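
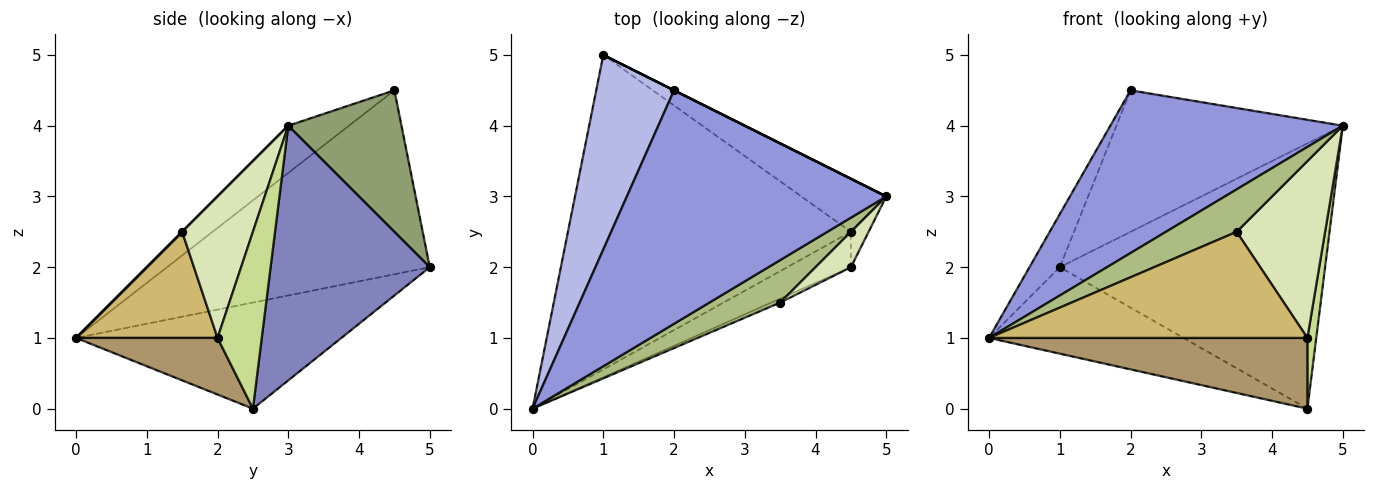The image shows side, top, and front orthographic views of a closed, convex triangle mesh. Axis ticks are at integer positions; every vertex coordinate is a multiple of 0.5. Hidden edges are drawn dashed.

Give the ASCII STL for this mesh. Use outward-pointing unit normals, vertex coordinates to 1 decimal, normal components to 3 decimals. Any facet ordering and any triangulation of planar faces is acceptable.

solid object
 facet normal -0.340 0.249 -0.907
  outer loop
   vertex 4.5 2.5 0.0
   vertex 0.0 0.0 1.0
   vertex 1.0 5.0 2.0
  endloop
 endfacet
 facet normal 0.507 0.845 -0.169
  outer loop
   vertex 4.5 2.5 0.0
   vertex 1.0 5.0 2.0
   vertex 5.0 3.0 4.0
  endloop
 endfacet
 facet normal -0.148 -0.566 0.811
  outer loop
   vertex 2.0 4.5 4.5
   vertex 0.0 0.0 1.0
   vertex 5.0 3.0 4.0
  endloop
 endfacet
 facet normal -0.916 0.106 0.387
  outer loop
   vertex 2.0 4.5 4.5
   vertex 1.0 5.0 2.0
   vertex 0.0 0.0 1.0
  endloop
 endfacet
 facet normal 0.447 0.894 0.000
  outer loop
   vertex 2.0 4.5 4.5
   vertex 5.0 3.0 4.0
   vertex 1.0 5.0 2.0
  endloop
 endfacet
 facet normal 0.000 -0.707 0.707
  outer loop
   vertex 3.5 1.5 2.5
   vertex 5.0 3.0 4.0
   vertex 0.0 0.0 1.0
  endloop
 endfacet
 facet normal 0.976 -0.195 -0.098
  outer loop
   vertex 4.5 2.0 1.0
   vertex 4.5 2.5 0.0
   vertex 5.0 3.0 4.0
  endloop
 endfacet
 facet normal 0.617 -0.772 0.154
  outer loop
   vertex 4.5 2.0 1.0
   vertex 5.0 3.0 4.0
   vertex 3.5 1.5 2.5
  endloop
 endfacet
 facet normal 0.369 -0.831 -0.416
  outer loop
   vertex 4.5 2.0 1.0
   vertex 0.0 0.0 1.0
   vertex 4.5 2.5 0.0
  endloop
 endfacet
 facet normal 0.406 -0.913 -0.034
  outer loop
   vertex 4.5 2.0 1.0
   vertex 3.5 1.5 2.5
   vertex 0.0 0.0 1.0
  endloop
 endfacet
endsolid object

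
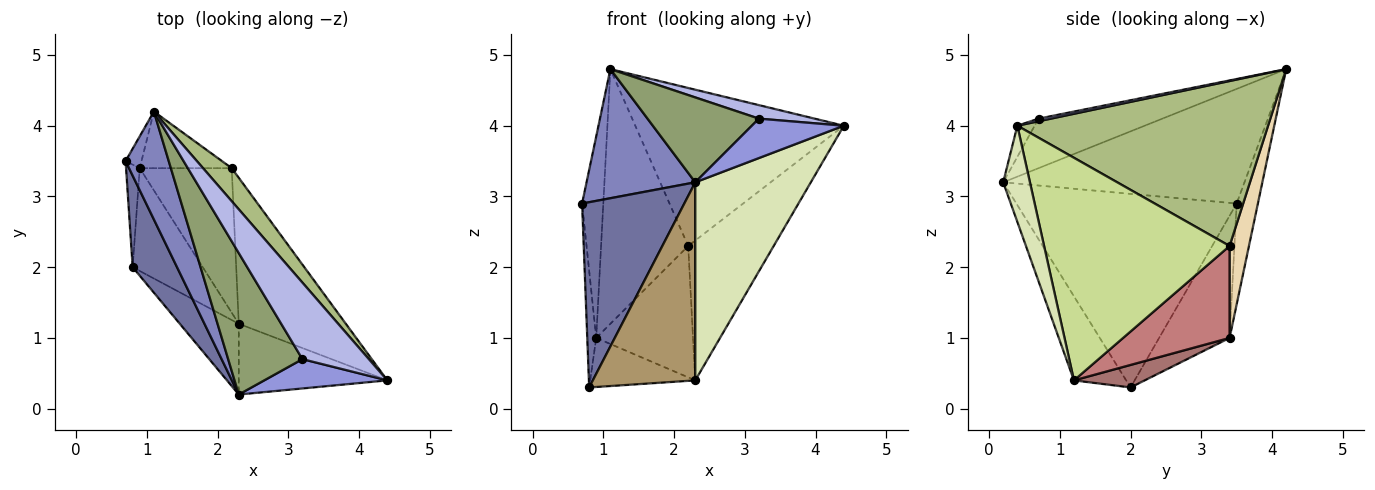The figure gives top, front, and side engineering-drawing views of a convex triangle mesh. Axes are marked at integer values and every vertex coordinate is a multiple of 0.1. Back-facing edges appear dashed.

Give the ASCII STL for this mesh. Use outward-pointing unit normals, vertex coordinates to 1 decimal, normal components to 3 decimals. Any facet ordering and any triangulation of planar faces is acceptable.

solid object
 facet normal -0.888 -0.412 0.204
  outer loop
   vertex 0.8 2.0 0.3
   vertex 2.3 0.2 3.2
   vertex 0.7 3.5 2.9
  endloop
 endfacet
 facet normal -0.862 -0.389 0.325
  outer loop
   vertex 1.1 4.2 4.8
   vertex 0.7 3.5 2.9
   vertex 2.3 0.2 3.2
  endloop
 endfacet
 facet normal -0.149 -0.793 0.590
  outer loop
   vertex 3.2 0.7 4.1
   vertex 2.3 0.2 3.2
   vertex 4.4 0.4 4.0
  endloop
 endfacet
 facet normal 0.039 -0.174 0.984
  outer loop
   vertex 3.2 0.7 4.1
   vertex 4.4 0.4 4.0
   vertex 1.1 4.2 4.8
  endloop
 endfacet
 facet normal -0.496 -0.447 0.744
  outer loop
   vertex 3.2 0.7 4.1
   vertex 1.1 4.2 4.8
   vertex 2.3 0.2 3.2
  endloop
 endfacet
 facet normal 0.762 0.634 0.132
  outer loop
   vertex 2.2 3.4 2.3
   vertex 1.1 4.2 4.8
   vertex 4.4 0.4 4.0
  endloop
 endfacet
 facet normal 0.832 0.384 -0.400
  outer loop
   vertex 2.3 1.2 0.4
   vertex 2.2 3.4 2.3
   vertex 4.4 0.4 4.0
  endloop
 endfacet
 facet normal 0.213 -0.920 -0.329
  outer loop
   vertex 2.3 1.2 0.4
   vertex 4.4 0.4 4.0
   vertex 2.3 0.2 3.2
  endloop
 endfacet
 facet normal -0.433 -0.849 -0.303
  outer loop
   vertex 2.3 1.2 0.4
   vertex 2.3 0.2 3.2
   vertex 0.8 2.0 0.3
  endloop
 endfacet
 facet normal -0.986 0.126 -0.110
  outer loop
   vertex 0.9 3.4 1.0
   vertex 0.8 2.0 0.3
   vertex 0.7 3.5 2.9
  endloop
 endfacet
 facet normal -0.703 0.703 -0.111
  outer loop
   vertex 0.9 3.4 1.0
   vertex 0.7 3.5 2.9
   vertex 1.1 4.2 4.8
  endloop
 endfacet
 facet normal 0.212 0.954 -0.212
  outer loop
   vertex 0.9 3.4 1.0
   vertex 1.1 4.2 4.8
   vertex 2.2 3.4 2.3
  endloop
 endfacet
 facet normal 0.278 0.414 -0.867
  outer loop
   vertex 0.9 3.4 1.0
   vertex 2.3 1.2 0.4
   vertex 0.8 2.0 0.3
  endloop
 endfacet
 facet normal 0.595 0.541 -0.595
  outer loop
   vertex 0.9 3.4 1.0
   vertex 2.2 3.4 2.3
   vertex 2.3 1.2 0.4
  endloop
 endfacet
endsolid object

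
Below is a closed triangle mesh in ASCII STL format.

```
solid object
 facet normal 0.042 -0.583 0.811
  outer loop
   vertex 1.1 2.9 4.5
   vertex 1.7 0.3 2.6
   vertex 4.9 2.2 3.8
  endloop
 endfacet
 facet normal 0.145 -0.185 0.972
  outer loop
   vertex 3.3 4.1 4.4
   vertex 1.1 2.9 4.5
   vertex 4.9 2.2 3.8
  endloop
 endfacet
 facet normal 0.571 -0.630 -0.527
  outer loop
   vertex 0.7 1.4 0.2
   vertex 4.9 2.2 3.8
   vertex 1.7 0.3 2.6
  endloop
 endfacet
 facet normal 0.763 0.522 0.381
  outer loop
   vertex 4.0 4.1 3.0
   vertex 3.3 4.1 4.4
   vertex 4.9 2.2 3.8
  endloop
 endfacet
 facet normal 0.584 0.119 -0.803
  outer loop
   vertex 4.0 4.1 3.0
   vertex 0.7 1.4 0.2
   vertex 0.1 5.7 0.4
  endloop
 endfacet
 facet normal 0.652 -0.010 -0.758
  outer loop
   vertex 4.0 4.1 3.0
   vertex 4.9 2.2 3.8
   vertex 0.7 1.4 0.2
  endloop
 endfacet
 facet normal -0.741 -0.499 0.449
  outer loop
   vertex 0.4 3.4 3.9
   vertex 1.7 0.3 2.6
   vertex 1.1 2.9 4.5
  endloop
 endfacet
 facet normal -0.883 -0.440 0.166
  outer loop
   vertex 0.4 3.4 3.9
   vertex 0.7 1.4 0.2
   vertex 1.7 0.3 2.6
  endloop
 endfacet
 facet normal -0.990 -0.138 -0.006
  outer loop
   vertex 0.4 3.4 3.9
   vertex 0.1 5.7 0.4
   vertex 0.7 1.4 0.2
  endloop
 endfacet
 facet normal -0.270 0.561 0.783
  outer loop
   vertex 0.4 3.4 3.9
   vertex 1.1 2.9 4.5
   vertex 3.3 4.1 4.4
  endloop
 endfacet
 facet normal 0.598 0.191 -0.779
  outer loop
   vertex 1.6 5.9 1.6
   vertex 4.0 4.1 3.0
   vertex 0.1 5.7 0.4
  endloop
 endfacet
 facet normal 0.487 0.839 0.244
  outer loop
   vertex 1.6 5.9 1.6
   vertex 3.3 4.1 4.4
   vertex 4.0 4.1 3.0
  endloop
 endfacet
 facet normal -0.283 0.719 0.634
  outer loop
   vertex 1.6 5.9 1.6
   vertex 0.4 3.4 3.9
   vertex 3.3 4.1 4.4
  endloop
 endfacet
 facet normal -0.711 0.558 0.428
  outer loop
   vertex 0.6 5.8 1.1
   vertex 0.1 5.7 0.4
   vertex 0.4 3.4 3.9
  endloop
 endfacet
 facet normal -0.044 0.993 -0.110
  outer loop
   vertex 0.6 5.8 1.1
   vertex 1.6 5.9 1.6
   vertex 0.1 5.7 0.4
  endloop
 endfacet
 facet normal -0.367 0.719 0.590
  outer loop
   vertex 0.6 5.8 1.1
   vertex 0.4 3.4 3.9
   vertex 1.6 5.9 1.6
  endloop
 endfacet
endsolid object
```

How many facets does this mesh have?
16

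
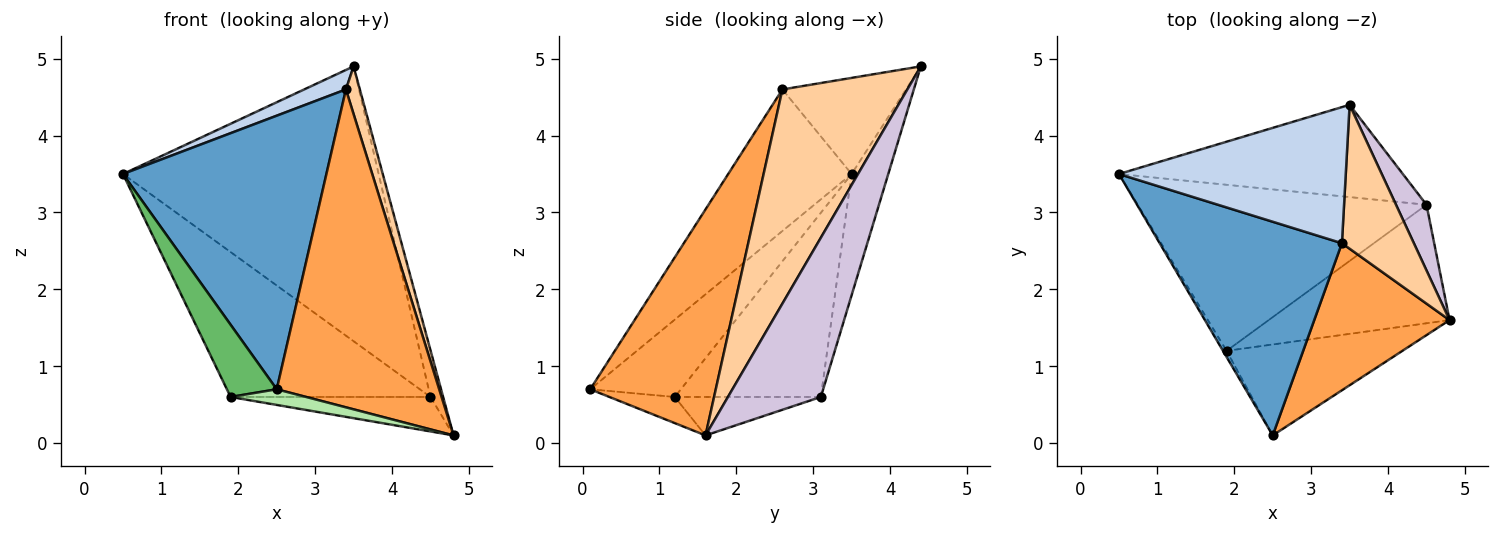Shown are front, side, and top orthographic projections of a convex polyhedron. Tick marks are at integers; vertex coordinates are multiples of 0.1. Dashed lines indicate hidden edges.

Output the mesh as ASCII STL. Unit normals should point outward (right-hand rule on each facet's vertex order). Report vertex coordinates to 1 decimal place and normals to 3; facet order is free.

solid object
 facet normal -0.431 -0.711 0.555
  outer loop
   vertex 3.4 2.6 4.6
   vertex 0.5 3.5 3.5
   vertex 2.5 0.1 0.7
  endloop
 endfacet
 facet normal -0.387 -0.131 0.913
  outer loop
   vertex 3.4 2.6 4.6
   vertex 3.5 4.4 4.9
   vertex 0.5 3.5 3.5
  endloop
 endfacet
 facet normal 0.574 -0.743 0.344
  outer loop
   vertex 3.4 2.6 4.6
   vertex 2.5 0.1 0.7
   vertex 4.8 1.6 0.1
  endloop
 endfacet
 facet normal 0.943 -0.105 0.317
  outer loop
   vertex 3.4 2.6 4.6
   vertex 4.8 1.6 0.1
   vertex 3.5 4.4 4.9
  endloop
 endfacet
 facet normal -0.876 -0.481 -0.041
  outer loop
   vertex 1.9 1.2 0.6
   vertex 2.5 0.1 0.7
   vertex 0.5 3.5 3.5
  endloop
 endfacet
 facet normal -0.145 -0.168 -0.975
  outer loop
   vertex 1.9 1.2 0.6
   vertex 4.8 1.6 0.1
   vertex 2.5 0.1 0.7
  endloop
 endfacet
 facet normal -0.433 0.593 -0.679
  outer loop
   vertex 4.5 3.1 0.6
   vertex 1.9 1.2 0.6
   vertex 0.5 3.5 3.5
  endloop
 endfacet
 facet normal -0.200 0.274 -0.941
  outer loop
   vertex 4.5 3.1 0.6
   vertex 4.8 1.6 0.1
   vertex 1.9 1.2 0.6
  endloop
 endfacet
 facet normal -0.135 0.939 -0.315
  outer loop
   vertex 4.5 3.1 0.6
   vertex 0.5 3.5 3.5
   vertex 3.5 4.4 4.9
  endloop
 endfacet
 facet normal 0.974 0.133 0.186
  outer loop
   vertex 4.5 3.1 0.6
   vertex 3.5 4.4 4.9
   vertex 4.8 1.6 0.1
  endloop
 endfacet
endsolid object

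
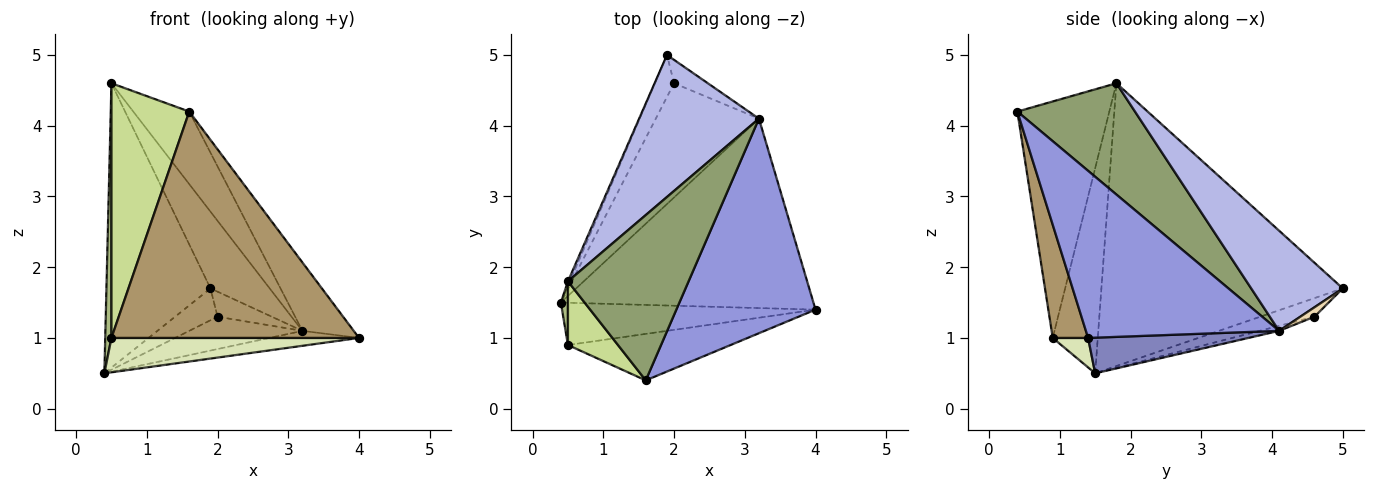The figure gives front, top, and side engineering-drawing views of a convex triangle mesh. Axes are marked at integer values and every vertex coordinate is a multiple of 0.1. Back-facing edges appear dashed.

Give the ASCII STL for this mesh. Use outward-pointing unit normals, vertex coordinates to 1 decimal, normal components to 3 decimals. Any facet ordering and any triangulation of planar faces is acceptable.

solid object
 facet normal -0.918 0.396 -0.007
  outer loop
   vertex 0.5 1.8 4.6
   vertex 1.9 5.0 1.7
   vertex 0.4 1.5 0.5
  endloop
 endfacet
 facet normal 0.139 0.078 -0.987
  outer loop
   vertex 3.2 4.1 1.1
   vertex 4.0 1.4 1.0
   vertex 0.4 1.5 0.5
  endloop
 endfacet
 facet normal 0.753 0.200 0.627
  outer loop
   vertex 3.2 4.1 1.1
   vertex 1.6 0.4 4.2
   vertex 4.0 1.4 1.0
  endloop
 endfacet
 facet normal 0.592 0.383 0.709
  outer loop
   vertex 3.2 4.1 1.1
   vertex 1.9 5.0 1.7
   vertex 0.5 1.8 4.6
  endloop
 endfacet
 facet normal 0.645 0.307 0.700
  outer loop
   vertex 3.2 4.1 1.1
   vertex 0.5 1.8 4.6
   vertex 1.6 0.4 4.2
  endloop
 endfacet
 facet normal -0.990 -0.137 0.034
  outer loop
   vertex 0.5 0.9 1.0
   vertex 0.5 1.8 4.6
   vertex 0.4 1.5 0.5
  endloop
 endfacet
 facet normal -0.754 -0.638 0.159
  outer loop
   vertex 0.5 0.9 1.0
   vertex 1.6 0.4 4.2
   vertex 0.5 1.8 4.6
  endloop
 endfacet
 facet normal 0.090 -0.629 -0.772
  outer loop
   vertex 0.5 0.9 1.0
   vertex 0.4 1.5 0.5
   vertex 4.0 1.4 1.0
  endloop
 endfacet
 facet normal 0.139 -0.970 -0.199
  outer loop
   vertex 0.5 0.9 1.0
   vertex 4.0 1.4 1.0
   vertex 1.6 0.4 4.2
  endloop
 endfacet
 facet normal -0.611 0.478 -0.631
  outer loop
   vertex 2.0 4.6 1.3
   vertex 0.4 1.5 0.5
   vertex 1.9 5.0 1.7
  endloop
 endfacet
 facet normal -0.047 0.272 -0.961
  outer loop
   vertex 2.0 4.6 1.3
   vertex 3.2 4.1 1.1
   vertex 0.4 1.5 0.5
  endloop
 endfacet
 facet normal 0.187 0.718 -0.671
  outer loop
   vertex 2.0 4.6 1.3
   vertex 1.9 5.0 1.7
   vertex 3.2 4.1 1.1
  endloop
 endfacet
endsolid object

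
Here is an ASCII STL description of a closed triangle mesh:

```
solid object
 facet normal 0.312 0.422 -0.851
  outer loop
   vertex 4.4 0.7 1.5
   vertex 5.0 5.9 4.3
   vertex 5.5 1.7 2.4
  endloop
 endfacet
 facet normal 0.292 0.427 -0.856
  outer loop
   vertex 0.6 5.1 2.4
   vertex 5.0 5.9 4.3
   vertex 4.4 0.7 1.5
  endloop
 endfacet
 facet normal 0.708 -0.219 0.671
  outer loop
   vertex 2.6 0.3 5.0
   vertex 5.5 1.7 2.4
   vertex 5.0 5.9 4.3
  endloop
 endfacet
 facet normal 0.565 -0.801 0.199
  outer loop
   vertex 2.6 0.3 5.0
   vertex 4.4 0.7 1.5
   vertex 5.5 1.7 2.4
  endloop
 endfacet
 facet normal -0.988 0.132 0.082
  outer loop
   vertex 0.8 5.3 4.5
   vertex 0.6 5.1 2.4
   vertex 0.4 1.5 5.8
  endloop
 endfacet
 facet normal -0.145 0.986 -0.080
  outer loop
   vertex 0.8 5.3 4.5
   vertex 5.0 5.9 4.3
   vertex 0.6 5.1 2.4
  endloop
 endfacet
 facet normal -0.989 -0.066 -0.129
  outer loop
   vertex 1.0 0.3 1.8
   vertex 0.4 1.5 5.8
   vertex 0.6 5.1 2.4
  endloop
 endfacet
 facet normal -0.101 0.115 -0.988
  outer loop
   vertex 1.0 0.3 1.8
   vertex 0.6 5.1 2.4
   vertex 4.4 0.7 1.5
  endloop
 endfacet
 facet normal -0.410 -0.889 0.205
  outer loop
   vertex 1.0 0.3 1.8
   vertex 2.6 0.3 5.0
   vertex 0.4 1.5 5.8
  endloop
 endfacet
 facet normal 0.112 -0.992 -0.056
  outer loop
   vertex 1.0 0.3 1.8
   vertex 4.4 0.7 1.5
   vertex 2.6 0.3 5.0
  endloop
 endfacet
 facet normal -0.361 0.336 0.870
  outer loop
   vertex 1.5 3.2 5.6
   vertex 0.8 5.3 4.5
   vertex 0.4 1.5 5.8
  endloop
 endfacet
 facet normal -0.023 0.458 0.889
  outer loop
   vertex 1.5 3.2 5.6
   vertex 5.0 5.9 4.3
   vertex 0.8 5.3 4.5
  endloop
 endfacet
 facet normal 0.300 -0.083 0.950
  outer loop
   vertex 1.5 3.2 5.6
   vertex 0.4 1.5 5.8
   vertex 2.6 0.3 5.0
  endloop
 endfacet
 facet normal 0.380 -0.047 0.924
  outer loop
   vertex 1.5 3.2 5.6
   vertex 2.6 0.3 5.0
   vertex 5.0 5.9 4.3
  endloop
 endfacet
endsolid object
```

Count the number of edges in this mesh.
21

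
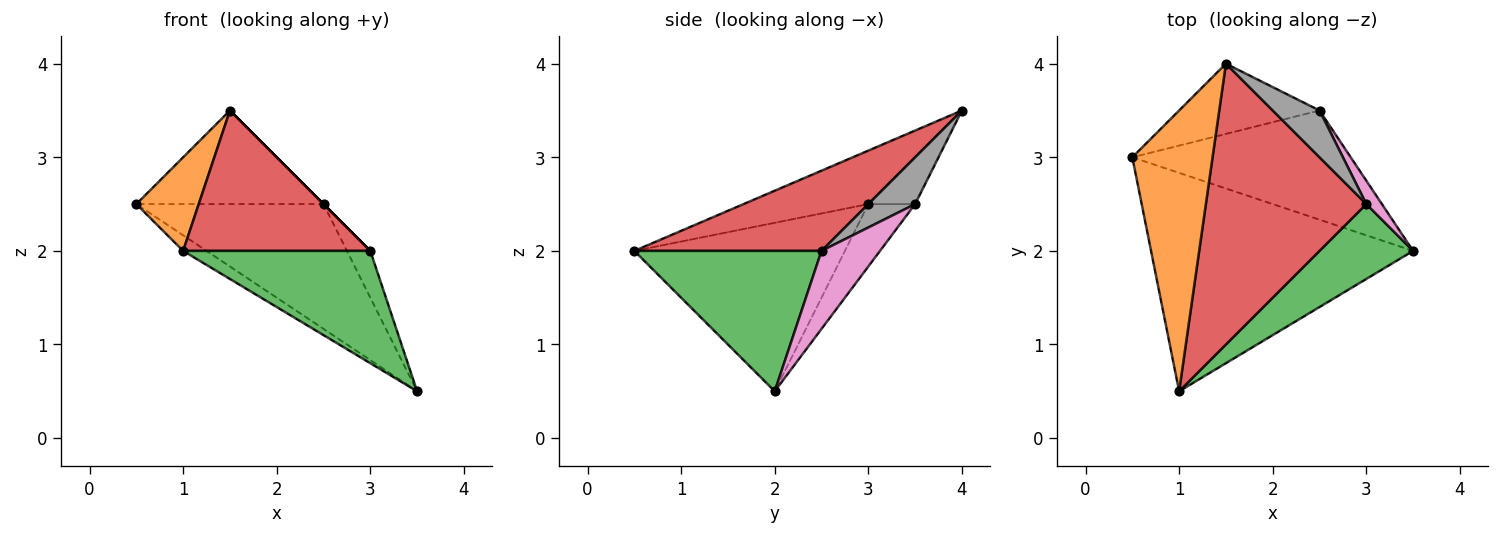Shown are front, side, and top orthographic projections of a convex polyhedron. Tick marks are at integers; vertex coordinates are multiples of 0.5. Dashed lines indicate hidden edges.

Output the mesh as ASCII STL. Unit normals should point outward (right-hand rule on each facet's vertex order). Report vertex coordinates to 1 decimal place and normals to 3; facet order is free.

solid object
 facet normal -0.540 0.060 -0.840
  outer loop
   vertex 1.0 0.5 2.0
   vertex 0.5 3.0 2.5
   vertex 3.5 2.0 0.5
  endloop
 endfacet
 facet normal -0.535 -0.267 0.802
  outer loop
   vertex 1.5 4.0 3.5
   vertex 0.5 3.0 2.5
   vertex 1.0 0.5 2.0
  endloop
 endfacet
 facet normal 0.640 -0.640 0.426
  outer loop
   vertex 3.0 2.5 2.0
   vertex 1.0 0.5 2.0
   vertex 3.5 2.0 0.5
  endloop
 endfacet
 facet normal 0.408 -0.408 0.816
  outer loop
   vertex 3.0 2.5 2.0
   vertex 1.5 4.0 3.5
   vertex 1.0 0.5 2.0
  endloop
 endfacet
 facet normal -0.185 0.740 -0.647
  outer loop
   vertex 2.5 3.5 2.5
   vertex 3.5 2.0 0.5
   vertex 0.5 3.0 2.5
  endloop
 endfacet
 facet normal -0.196 0.784 -0.588
  outer loop
   vertex 2.5 3.5 2.5
   vertex 0.5 3.0 2.5
   vertex 1.5 4.0 3.5
  endloop
 endfacet
 facet normal 0.913 0.365 0.183
  outer loop
   vertex 2.5 3.5 2.5
   vertex 3.0 2.5 2.0
   vertex 3.5 2.0 0.5
  endloop
 endfacet
 facet normal 0.707 0.000 0.707
  outer loop
   vertex 2.5 3.5 2.5
   vertex 1.5 4.0 3.5
   vertex 3.0 2.5 2.0
  endloop
 endfacet
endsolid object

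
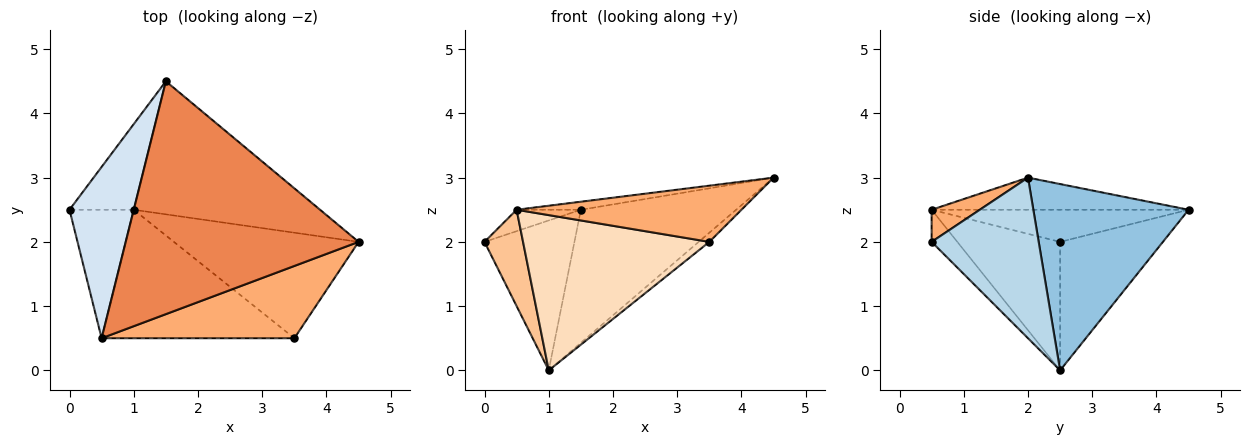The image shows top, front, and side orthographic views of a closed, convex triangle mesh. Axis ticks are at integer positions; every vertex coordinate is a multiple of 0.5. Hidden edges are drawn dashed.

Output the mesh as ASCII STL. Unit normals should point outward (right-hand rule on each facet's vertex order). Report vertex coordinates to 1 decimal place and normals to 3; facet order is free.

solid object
 facet normal -0.704 0.616 -0.352
  outer loop
   vertex 1.0 2.5 0.0
   vertex 0.0 2.5 2.0
   vertex 1.5 4.5 2.5
  endloop
 endfacet
 facet normal 0.577 0.577 -0.577
  outer loop
   vertex 1.0 2.5 0.0
   vertex 1.5 4.5 2.5
   vertex 4.5 2.0 3.0
  endloop
 endfacet
 facet normal 0.655 0.065 -0.753
  outer loop
   vertex 3.5 0.5 2.0
   vertex 1.0 2.5 0.0
   vertex 4.5 2.0 3.0
  endloop
 endfacet
 facet normal -0.444 0.111 0.889
  outer loop
   vertex 0.5 0.5 2.5
   vertex 1.5 4.5 2.5
   vertex 0.0 2.5 2.0
  endloop
 endfacet
 facet normal -0.137 0.034 0.990
  outer loop
   vertex 0.5 0.5 2.5
   vertex 4.5 2.0 3.0
   vertex 1.5 4.5 2.5
  endloop
 endfacet
 facet normal 0.130 -0.609 0.783
  outer loop
   vertex 0.5 0.5 2.5
   vertex 3.5 0.5 2.0
   vertex 4.5 2.0 3.0
  endloop
 endfacet
 facet normal -0.848 -0.318 -0.424
  outer loop
   vertex 0.5 0.5 2.5
   vertex 0.0 2.5 2.0
   vertex 1.0 2.5 0.0
  endloop
 endfacet
 facet normal -0.106 -0.766 -0.634
  outer loop
   vertex 0.5 0.5 2.5
   vertex 1.0 2.5 0.0
   vertex 3.5 0.5 2.0
  endloop
 endfacet
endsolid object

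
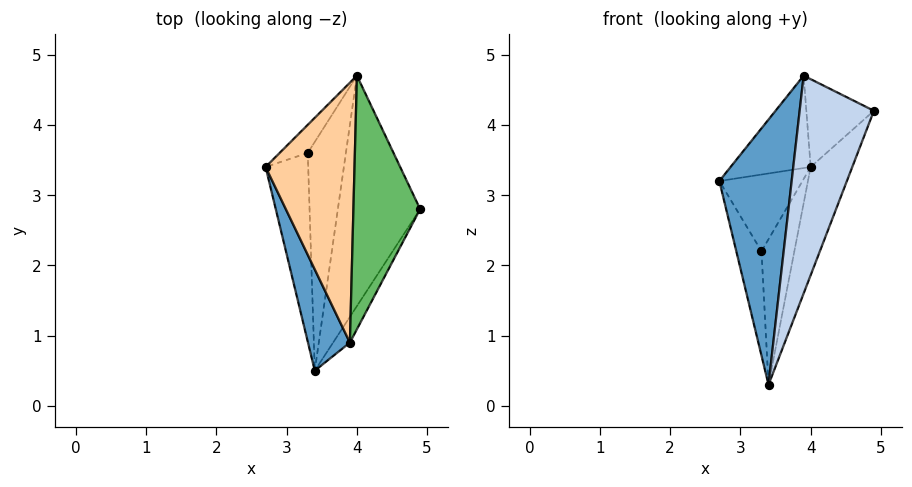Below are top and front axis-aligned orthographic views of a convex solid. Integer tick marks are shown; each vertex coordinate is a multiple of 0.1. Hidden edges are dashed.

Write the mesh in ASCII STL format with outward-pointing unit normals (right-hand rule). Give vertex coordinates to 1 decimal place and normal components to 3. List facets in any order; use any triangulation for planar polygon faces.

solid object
 facet normal -0.923 -0.360 0.138
  outer loop
   vertex 3.9 0.9 4.7
   vertex 2.7 3.4 3.2
   vertex 3.4 0.5 0.3
  endloop
 endfacet
 facet normal 0.877 -0.477 -0.056
  outer loop
   vertex 3.9 0.9 4.7
   vertex 3.4 0.5 0.3
   vertex 4.9 2.8 4.2
  endloop
 endfacet
 facet normal 0.862 0.215 -0.459
  outer loop
   vertex 4.0 4.7 3.4
   vertex 4.9 2.8 4.2
   vertex 3.4 0.5 0.3
  endloop
 endfacet
 facet normal -0.433 0.302 0.849
  outer loop
   vertex 4.0 4.7 3.4
   vertex 2.7 3.4 3.2
   vertex 3.9 0.9 4.7
  endloop
 endfacet
 facet normal -0.148 0.324 0.935
  outer loop
   vertex 4.0 4.7 3.4
   vertex 3.9 0.9 4.7
   vertex 4.9 2.8 4.2
  endloop
 endfacet
 facet normal -0.851 0.254 -0.460
  outer loop
   vertex 3.3 3.6 2.2
   vertex 3.4 0.5 0.3
   vertex 2.7 3.4 3.2
  endloop
 endfacet
 facet normal -0.663 0.703 -0.257
  outer loop
   vertex 3.3 3.6 2.2
   vertex 2.7 3.4 3.2
   vertex 4.0 4.7 3.4
  endloop
 endfacet
 facet normal 0.517 0.460 -0.723
  outer loop
   vertex 3.3 3.6 2.2
   vertex 4.0 4.7 3.4
   vertex 3.4 0.5 0.3
  endloop
 endfacet
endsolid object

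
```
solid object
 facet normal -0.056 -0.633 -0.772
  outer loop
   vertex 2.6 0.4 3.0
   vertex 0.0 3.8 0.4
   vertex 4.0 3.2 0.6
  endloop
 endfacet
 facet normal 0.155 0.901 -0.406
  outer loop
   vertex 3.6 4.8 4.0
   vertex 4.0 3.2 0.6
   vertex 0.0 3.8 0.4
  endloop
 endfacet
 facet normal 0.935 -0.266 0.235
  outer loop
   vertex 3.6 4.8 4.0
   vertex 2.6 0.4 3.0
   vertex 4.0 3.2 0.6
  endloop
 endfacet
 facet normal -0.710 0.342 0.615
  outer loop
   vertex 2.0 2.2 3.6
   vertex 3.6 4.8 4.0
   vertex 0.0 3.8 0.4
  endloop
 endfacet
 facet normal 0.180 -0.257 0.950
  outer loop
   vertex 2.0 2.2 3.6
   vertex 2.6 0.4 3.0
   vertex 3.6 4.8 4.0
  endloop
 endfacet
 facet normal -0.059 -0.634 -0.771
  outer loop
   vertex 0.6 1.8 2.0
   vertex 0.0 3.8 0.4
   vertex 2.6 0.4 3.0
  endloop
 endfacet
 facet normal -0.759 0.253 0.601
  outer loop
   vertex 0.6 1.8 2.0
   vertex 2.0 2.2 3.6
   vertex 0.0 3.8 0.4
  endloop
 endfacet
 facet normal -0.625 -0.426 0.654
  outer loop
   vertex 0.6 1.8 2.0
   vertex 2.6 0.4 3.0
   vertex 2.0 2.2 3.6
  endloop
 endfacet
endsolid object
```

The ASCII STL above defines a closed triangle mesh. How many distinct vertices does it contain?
6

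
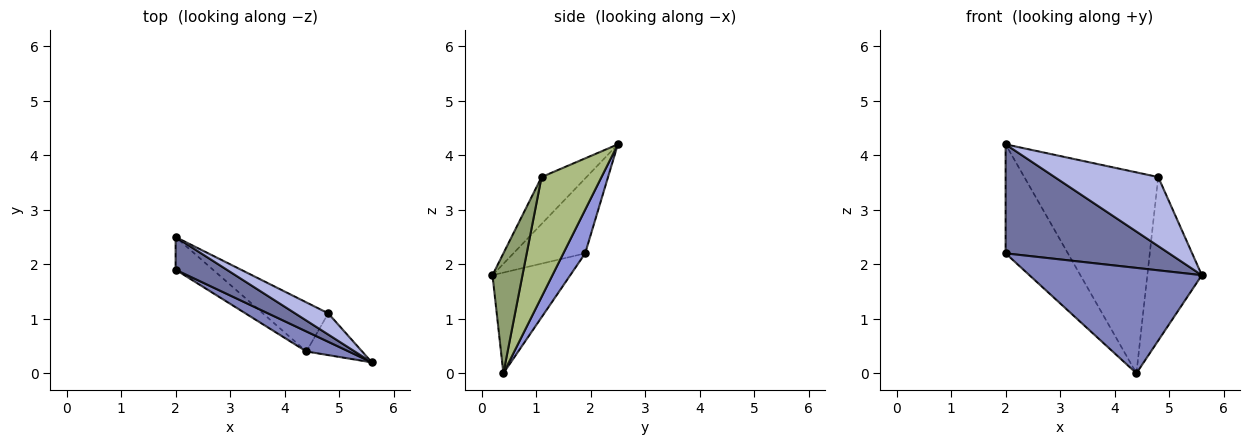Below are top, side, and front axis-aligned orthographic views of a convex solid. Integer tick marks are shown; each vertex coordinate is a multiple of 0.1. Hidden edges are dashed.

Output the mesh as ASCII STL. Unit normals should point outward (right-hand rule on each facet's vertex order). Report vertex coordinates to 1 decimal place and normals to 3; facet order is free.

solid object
 facet normal -0.388 -0.883 0.265
  outer loop
   vertex 2.0 2.5 4.2
   vertex 2.0 1.9 2.2
   vertex 5.6 0.2 1.8
  endloop
 endfacet
 facet normal -0.405 -0.898 0.170
  outer loop
   vertex 4.4 0.4 0.0
   vertex 5.6 0.2 1.8
   vertex 2.0 1.9 2.2
  endloop
 endfacet
 facet normal 0.318 0.908 -0.272
  outer loop
   vertex 4.4 0.4 0.0
   vertex 2.0 1.9 2.2
   vertex 2.0 2.5 4.2
  endloop
 endfacet
 facet normal -0.383 -0.883 0.271
  outer loop
   vertex 4.8 1.1 3.6
   vertex 2.0 2.5 4.2
   vertex 5.6 0.2 1.8
  endloop
 endfacet
 facet normal 0.470 0.855 -0.219
  outer loop
   vertex 4.8 1.1 3.6
   vertex 5.6 0.2 1.8
   vertex 4.4 0.4 0.0
  endloop
 endfacet
 facet normal 0.399 0.891 -0.218
  outer loop
   vertex 4.8 1.1 3.6
   vertex 4.4 0.4 0.0
   vertex 2.0 2.5 4.2
  endloop
 endfacet
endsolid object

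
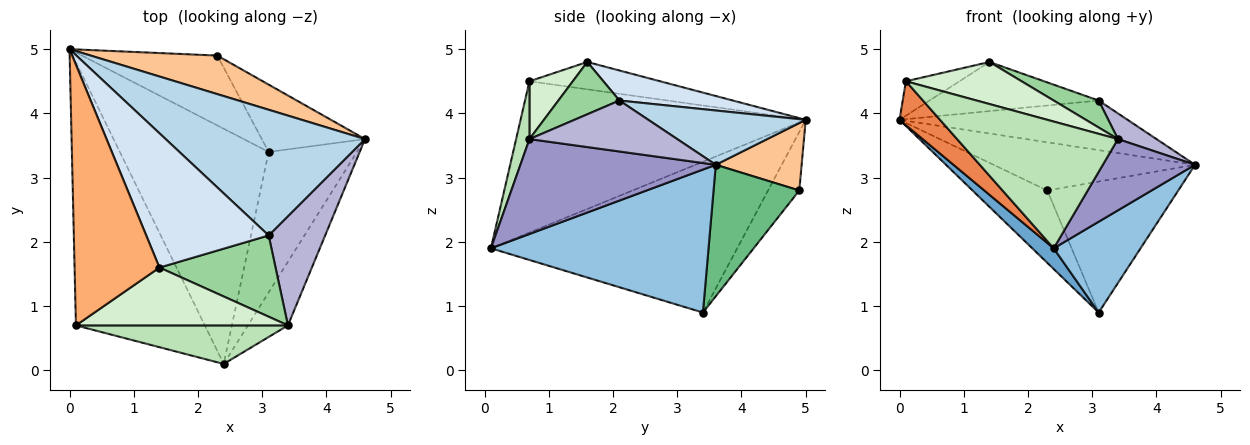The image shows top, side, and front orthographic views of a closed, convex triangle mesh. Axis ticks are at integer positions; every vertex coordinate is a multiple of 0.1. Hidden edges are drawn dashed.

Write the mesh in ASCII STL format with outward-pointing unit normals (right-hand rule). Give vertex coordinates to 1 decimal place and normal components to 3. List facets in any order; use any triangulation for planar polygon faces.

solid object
 facet normal -0.710 -0.062 -0.701
  outer loop
   vertex 3.1 3.4 0.9
   vertex 2.4 0.1 1.9
   vertex 0.0 5.0 3.9
  endloop
 endfacet
 facet normal 0.806 -0.322 -0.497
  outer loop
   vertex 3.1 3.4 0.9
   vertex 4.6 3.6 3.2
   vertex 2.4 0.1 1.9
  endloop
 endfacet
 facet normal 0.245 0.356 0.902
  outer loop
   vertex 3.1 2.1 4.2
   vertex 4.6 3.6 3.2
   vertex 0.0 5.0 3.9
  endloop
 endfacet
 facet normal 0.225 0.335 0.915
  outer loop
   vertex 3.1 2.1 4.2
   vertex 0.0 5.0 3.9
   vertex 1.4 1.6 4.8
  endloop
 endfacet
 facet normal -0.757 -0.108 -0.645
  outer loop
   vertex 0.1 0.7 4.5
   vertex 0.0 5.0 3.9
   vertex 2.4 0.1 1.9
  endloop
 endfacet
 facet normal -0.304 0.125 0.944
  outer loop
   vertex 0.1 0.7 4.5
   vertex 1.4 1.6 4.8
   vertex 0.0 5.0 3.9
  endloop
 endfacet
 facet normal 0.316 0.741 0.593
  outer loop
   vertex 2.3 4.9 2.8
   vertex 0.0 5.0 3.9
   vertex 4.6 3.6 3.2
  endloop
 endfacet
 facet normal -0.288 0.689 -0.665
  outer loop
   vertex 2.3 4.9 2.8
   vertex 3.1 3.4 0.9
   vertex 0.0 5.0 3.9
  endloop
 endfacet
 facet normal 0.503 0.769 -0.395
  outer loop
   vertex 2.3 4.9 2.8
   vertex 4.6 3.6 3.2
   vertex 3.1 3.4 0.9
  endloop
 endfacet
 facet normal 0.393 -0.290 0.873
  outer loop
   vertex 3.4 0.7 3.6
   vertex 3.1 2.1 4.2
   vertex 1.4 1.6 4.8
  endloop
 endfacet
 facet normal 0.079 -0.954 0.290
  outer loop
   vertex 3.4 0.7 3.6
   vertex 0.1 0.7 4.5
   vertex 2.4 0.1 1.9
  endloop
 endfacet
 facet normal 0.215 -0.574 0.790
  outer loop
   vertex 3.4 0.7 3.6
   vertex 1.4 1.6 4.8
   vertex 0.1 0.7 4.5
  endloop
 endfacet
 facet normal 0.845 -0.399 -0.356
  outer loop
   vertex 3.4 0.7 3.6
   vertex 2.4 0.1 1.9
   vertex 4.6 3.6 3.2
  endloop
 endfacet
 facet normal 0.660 -0.172 0.731
  outer loop
   vertex 3.4 0.7 3.6
   vertex 4.6 3.6 3.2
   vertex 3.1 2.1 4.2
  endloop
 endfacet
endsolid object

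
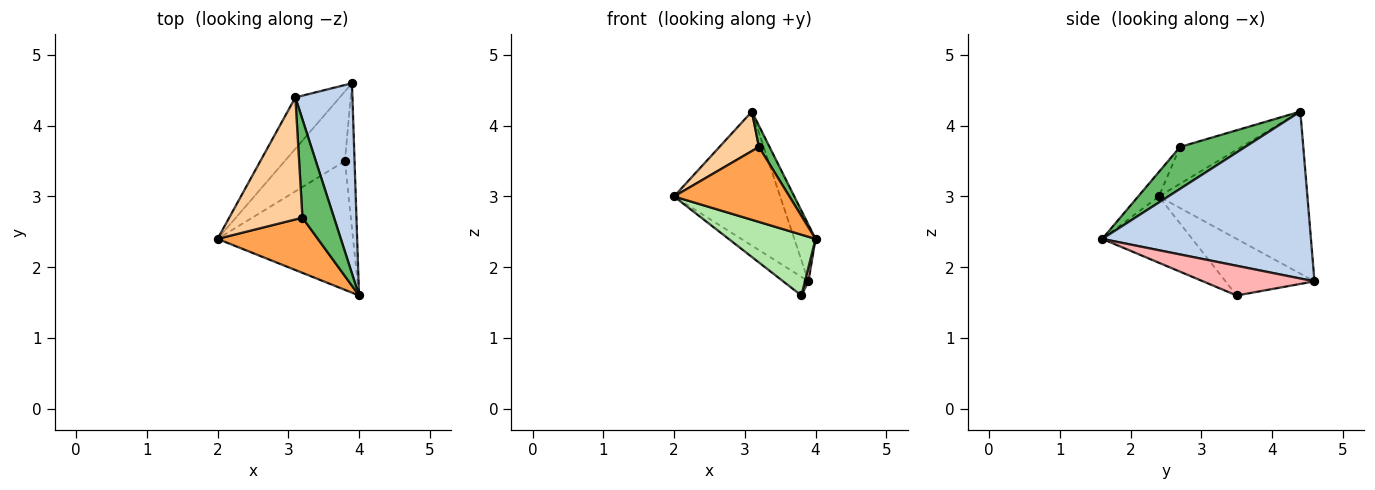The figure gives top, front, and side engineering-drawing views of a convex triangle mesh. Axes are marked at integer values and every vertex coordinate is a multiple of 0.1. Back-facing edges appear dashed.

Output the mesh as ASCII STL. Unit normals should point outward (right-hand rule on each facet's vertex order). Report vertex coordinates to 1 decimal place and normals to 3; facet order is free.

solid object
 facet normal -0.794 0.567 -0.217
  outer loop
   vertex 3.1 4.4 4.2
   vertex 3.9 4.6 1.8
   vertex 2.0 2.4 3.0
  endloop
 endfacet
 facet normal 0.942 0.096 0.322
  outer loop
   vertex 3.1 4.4 4.2
   vertex 4.0 1.6 2.4
   vertex 3.9 4.6 1.8
  endloop
 endfacet
 facet normal -0.143 -0.797 0.587
  outer loop
   vertex 3.2 2.7 3.7
   vertex 2.0 2.4 3.0
   vertex 4.0 1.6 2.4
  endloop
 endfacet
 facet normal -0.431 -0.278 0.858
  outer loop
   vertex 3.2 2.7 3.7
   vertex 3.1 4.4 4.2
   vertex 2.0 2.4 3.0
  endloop
 endfacet
 facet normal 0.792 -0.129 0.597
  outer loop
   vertex 3.2 2.7 3.7
   vertex 4.0 1.6 2.4
   vertex 3.1 4.4 4.2
  endloop
 endfacet
 facet normal -0.404 -0.391 -0.827
  outer loop
   vertex 3.8 3.5 1.6
   vertex 4.0 1.6 2.4
   vertex 2.0 2.4 3.0
  endloop
 endfacet
 facet normal -0.673 0.191 -0.715
  outer loop
   vertex 3.8 3.5 1.6
   vertex 2.0 2.4 3.0
   vertex 3.9 4.6 1.8
  endloop
 endfacet
 facet normal 0.950 -0.030 -0.309
  outer loop
   vertex 3.8 3.5 1.6
   vertex 3.9 4.6 1.8
   vertex 4.0 1.6 2.4
  endloop
 endfacet
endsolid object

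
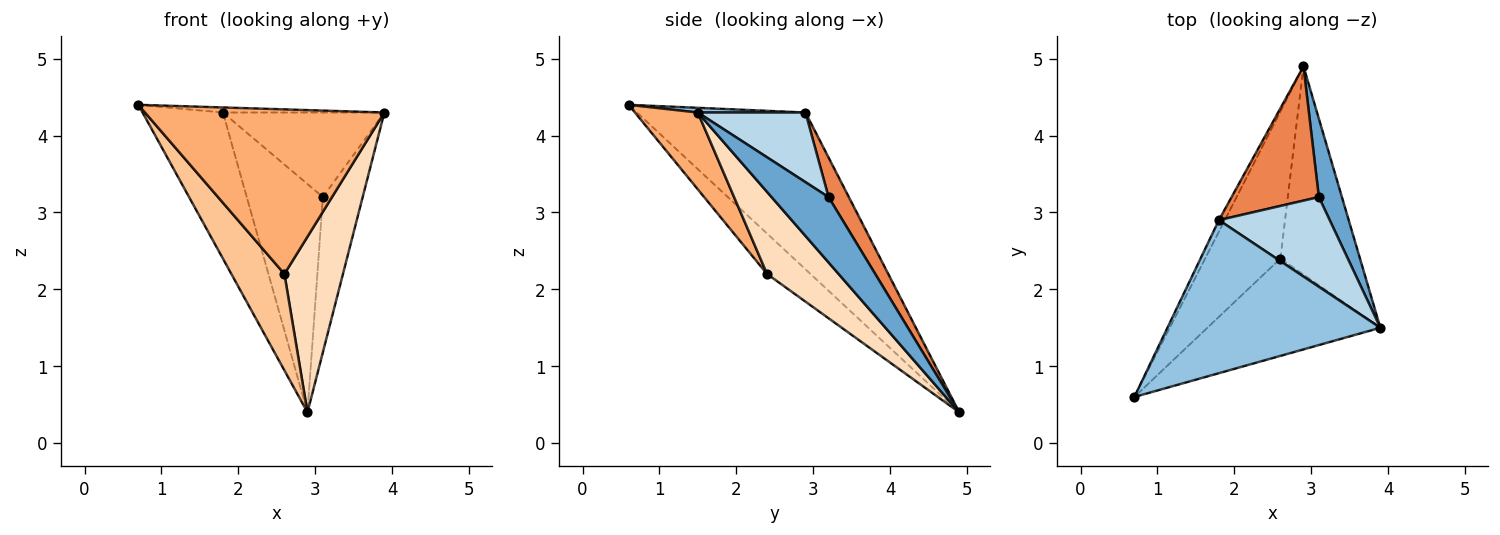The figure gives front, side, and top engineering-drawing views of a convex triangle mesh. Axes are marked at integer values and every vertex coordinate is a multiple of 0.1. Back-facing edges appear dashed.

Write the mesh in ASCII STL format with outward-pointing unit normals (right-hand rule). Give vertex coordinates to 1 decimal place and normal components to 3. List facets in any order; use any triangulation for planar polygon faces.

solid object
 facet normal 0.787 0.550 0.278
  outer loop
   vertex 3.1 3.2 3.2
   vertex 3.9 1.5 4.3
   vertex 2.9 4.9 0.4
  endloop
 endfacet
 facet normal 0.022 0.033 0.999
  outer loop
   vertex 1.8 2.9 4.3
   vertex 0.7 0.6 4.4
   vertex 3.9 1.5 4.3
  endloop
 endfacet
 facet normal 0.416 0.624 0.662
  outer loop
   vertex 1.8 2.9 4.3
   vertex 3.9 1.5 4.3
   vertex 3.1 3.2 3.2
  endloop
 endfacet
 facet normal -0.902 0.430 -0.034
  outer loop
   vertex 1.8 2.9 4.3
   vertex 2.9 4.9 0.4
   vertex 0.7 0.6 4.4
  endloop
 endfacet
 facet normal 0.224 0.840 0.494
  outer loop
   vertex 1.8 2.9 4.3
   vertex 3.1 3.2 3.2
   vertex 2.9 4.9 0.4
  endloop
 endfacet
 facet normal 0.221 -0.840 -0.496
  outer loop
   vertex 2.6 2.4 2.2
   vertex 3.9 1.5 4.3
   vertex 0.7 0.6 4.4
  endloop
 endfacet
 facet normal -0.410 -0.500 -0.763
  outer loop
   vertex 2.6 2.4 2.2
   vertex 0.7 0.6 4.4
   vertex 2.9 4.9 0.4
  endloop
 endfacet
 facet normal 0.619 -0.506 -0.600
  outer loop
   vertex 2.6 2.4 2.2
   vertex 2.9 4.9 0.4
   vertex 3.9 1.5 4.3
  endloop
 endfacet
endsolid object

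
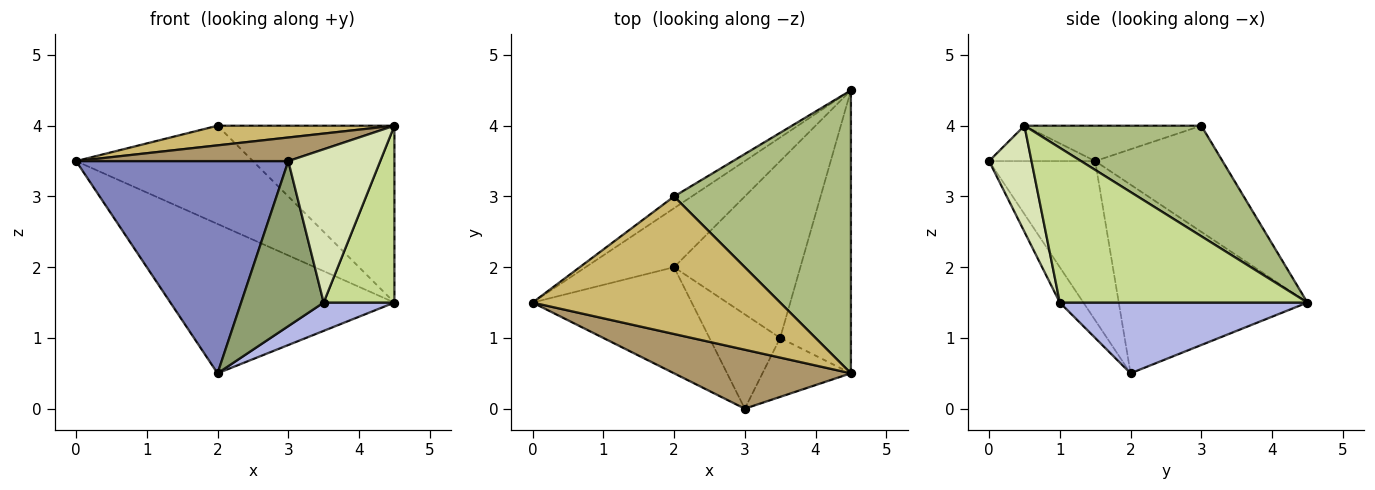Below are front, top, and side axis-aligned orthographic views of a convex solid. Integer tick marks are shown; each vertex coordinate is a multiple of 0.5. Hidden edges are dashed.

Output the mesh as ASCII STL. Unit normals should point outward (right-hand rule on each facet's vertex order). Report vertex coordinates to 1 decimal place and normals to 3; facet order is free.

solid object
 facet normal -0.617 0.732 -0.289
  outer loop
   vertex 2.0 2.0 0.5
   vertex 0.0 1.5 3.5
   vertex 4.5 4.5 1.5
  endloop
 endfacet
 facet normal -0.408 -0.816 -0.408
  outer loop
   vertex 2.0 2.0 0.5
   vertex 3.0 0.0 3.5
   vertex 0.0 1.5 3.5
  endloop
 endfacet
 facet normal -0.582 0.808 -0.097
  outer loop
   vertex 2.0 3.0 4.0
   vertex 4.5 4.5 1.5
   vertex 0.0 1.5 3.5
  endloop
 endfacet
 facet normal 0.484 -0.138 -0.864
  outer loop
   vertex 3.5 1.0 1.5
   vertex 2.0 2.0 0.5
   vertex 4.5 4.5 1.5
  endloop
 endfacet
 facet normal -0.241 -0.843 -0.482
  outer loop
   vertex 3.5 1.0 1.5
   vertex 3.0 0.0 3.5
   vertex 2.0 2.0 0.5
  endloop
 endfacet
 facet normal 0.468 0.468 0.749
  outer loop
   vertex 4.5 0.5 4.0
   vertex 4.5 4.5 1.5
   vertex 2.0 3.0 4.0
  endloop
 endfacet
 facet normal 0.880 -0.251 -0.402
  outer loop
   vertex 4.5 0.5 4.0
   vertex 3.5 1.0 1.5
   vertex 4.5 4.5 1.5
  endloop
 endfacet
 facet normal 0.396 -0.857 -0.330
  outer loop
   vertex 4.5 0.5 4.0
   vertex 3.0 0.0 3.5
   vertex 3.5 1.0 1.5
  endloop
 endfacet
 facet normal -0.183 -0.365 0.913
  outer loop
   vertex 4.5 0.5 4.0
   vertex 0.0 1.5 3.5
   vertex 3.0 0.0 3.5
  endloop
 endfacet
 facet normal -0.140 -0.140 0.980
  outer loop
   vertex 4.5 0.5 4.0
   vertex 2.0 3.0 4.0
   vertex 0.0 1.5 3.5
  endloop
 endfacet
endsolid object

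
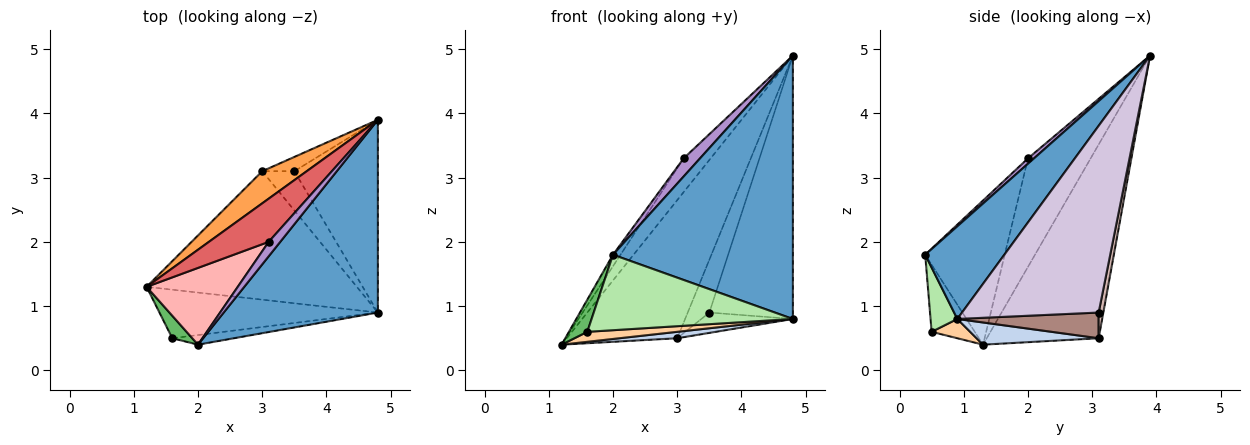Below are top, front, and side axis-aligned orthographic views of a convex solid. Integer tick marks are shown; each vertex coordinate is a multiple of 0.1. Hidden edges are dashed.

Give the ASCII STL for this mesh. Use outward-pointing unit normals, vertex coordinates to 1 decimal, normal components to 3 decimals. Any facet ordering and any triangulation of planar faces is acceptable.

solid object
 facet normal 0.335 -0.761 0.556
  outer loop
   vertex 2.0 0.4 1.8
   vertex 4.8 0.9 0.8
   vertex 4.8 3.9 4.9
  endloop
 endfacet
 facet normal 0.105 -0.050 -0.993
  outer loop
   vertex 3.0 3.1 0.5
   vertex 4.8 0.9 0.8
   vertex 1.2 1.3 0.4
  endloop
 endfacet
 facet normal -0.702 0.693 0.161
  outer loop
   vertex 3.0 3.1 0.5
   vertex 1.2 1.3 0.4
   vertex 4.8 3.9 4.9
  endloop
 endfacet
 facet normal 0.086 -0.201 -0.976
  outer loop
   vertex 1.6 0.5 0.6
   vertex 1.2 1.3 0.4
   vertex 4.8 0.9 0.8
  endloop
 endfacet
 facet normal -0.887 -0.378 0.264
  outer loop
   vertex 1.6 0.5 0.6
   vertex 2.0 0.4 1.8
   vertex 1.2 1.3 0.4
  endloop
 endfacet
 facet normal 0.131 -0.983 -0.126
  outer loop
   vertex 1.6 0.5 0.6
   vertex 4.8 0.9 0.8
   vertex 2.0 0.4 1.8
  endloop
 endfacet
 facet normal -0.819 0.353 0.452
  outer loop
   vertex 3.1 2.0 3.3
   vertex 4.8 3.9 4.9
   vertex 1.2 1.3 0.4
  endloop
 endfacet
 facet normal -0.843 0.080 0.533
  outer loop
   vertex 3.1 2.0 3.3
   vertex 1.2 1.3 0.4
   vertex 2.0 0.4 1.8
  endloop
 endfacet
 facet normal 0.276 -0.751 0.599
  outer loop
   vertex 3.1 2.0 3.3
   vertex 2.0 0.4 1.8
   vertex 4.8 3.9 4.9
  endloop
 endfacet
 facet normal 0.797 0.487 -0.357
  outer loop
   vertex 3.5 3.1 0.9
   vertex 4.8 3.9 4.9
   vertex 4.8 0.9 0.8
  endloop
 endfacet
 facet normal 0.579 0.375 -0.724
  outer loop
   vertex 3.5 3.1 0.9
   vertex 4.8 0.9 0.8
   vertex 3.0 3.1 0.5
  endloop
 endfacet
 facet normal 0.204 0.945 -0.255
  outer loop
   vertex 3.5 3.1 0.9
   vertex 3.0 3.1 0.5
   vertex 4.8 3.9 4.9
  endloop
 endfacet
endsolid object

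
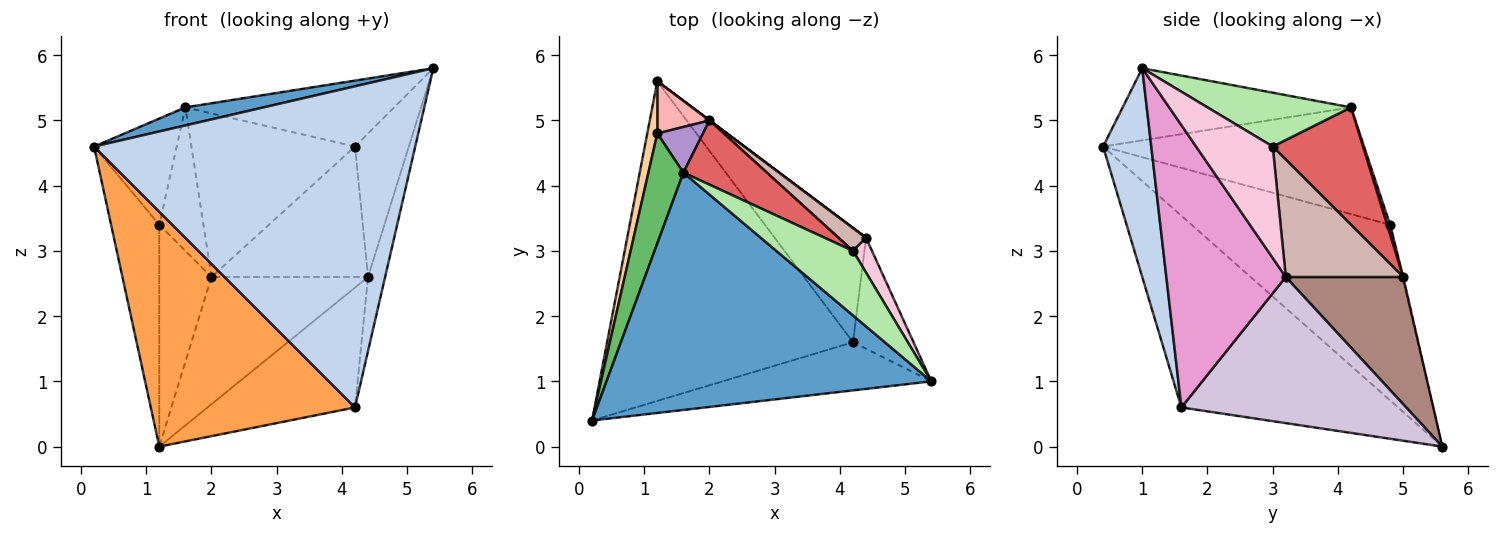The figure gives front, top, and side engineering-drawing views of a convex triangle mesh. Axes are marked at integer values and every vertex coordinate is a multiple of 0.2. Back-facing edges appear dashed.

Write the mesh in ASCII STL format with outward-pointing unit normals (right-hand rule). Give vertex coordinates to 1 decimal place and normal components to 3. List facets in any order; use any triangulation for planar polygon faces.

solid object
 facet normal -0.216 -0.074 0.974
  outer loop
   vertex 1.6 4.2 5.2
   vertex 0.2 0.4 4.6
   vertex 5.4 1.0 5.8
  endloop
 endfacet
 facet normal 0.147 -0.978 -0.147
  outer loop
   vertex 4.2 1.6 0.6
   vertex 5.4 1.0 5.8
   vertex 0.2 0.4 4.6
  endloop
 endfacet
 facet normal -0.532 -0.501 -0.682
  outer loop
   vertex 4.2 1.6 0.6
   vertex 0.2 0.4 4.6
   vertex 1.2 5.6 0.0
  endloop
 endfacet
 facet normal -0.970 0.236 0.055
  outer loop
   vertex 1.2 4.8 3.4
   vertex 1.2 5.6 0.0
   vertex 0.2 0.4 4.6
  endloop
 endfacet
 facet normal -0.910 0.288 0.298
  outer loop
   vertex 1.2 4.8 3.4
   vertex 0.2 0.4 4.6
   vertex 1.6 4.2 5.2
  endloop
 endfacet
 facet normal 0.441 0.641 0.628
  outer loop
   vertex 4.2 3.0 4.6
   vertex 1.6 4.2 5.2
   vertex 5.4 1.0 5.8
  endloop
 endfacet
 facet normal 0.457 0.828 0.325
  outer loop
   vertex 2.0 5.0 2.6
   vertex 1.6 4.2 5.2
   vertex 4.2 3.0 4.6
  endloop
 endfacet
 facet normal -0.014 0.973 0.229
  outer loop
   vertex 2.0 5.0 2.6
   vertex 1.2 5.6 0.0
   vertex 1.2 4.8 3.4
  endloop
 endfacet
 facet normal 0.065 0.951 0.303
  outer loop
   vertex 2.0 5.0 2.6
   vertex 1.2 4.8 3.4
   vertex 1.6 4.2 5.2
  endloop
 endfacet
 facet normal 0.741 0.486 -0.463
  outer loop
   vertex 4.4 3.2 2.6
   vertex 4.2 1.6 0.6
   vertex 1.2 5.6 0.0
  endloop
 endfacet
 facet normal 0.600 0.800 0.000
  outer loop
   vertex 4.4 3.2 2.6
   vertex 1.2 5.6 0.0
   vertex 2.0 5.0 2.6
  endloop
 endfacet
 facet normal 0.594 0.792 0.139
  outer loop
   vertex 4.4 3.2 2.6
   vertex 2.0 5.0 2.6
   vertex 4.2 3.0 4.6
  endloop
 endfacet
 facet normal 0.968 0.138 -0.208
  outer loop
   vertex 4.4 3.2 2.6
   vertex 5.4 1.0 5.8
   vertex 4.2 1.6 0.6
  endloop
 endfacet
 facet normal 0.811 0.569 0.138
  outer loop
   vertex 4.4 3.2 2.6
   vertex 4.2 3.0 4.6
   vertex 5.4 1.0 5.8
  endloop
 endfacet
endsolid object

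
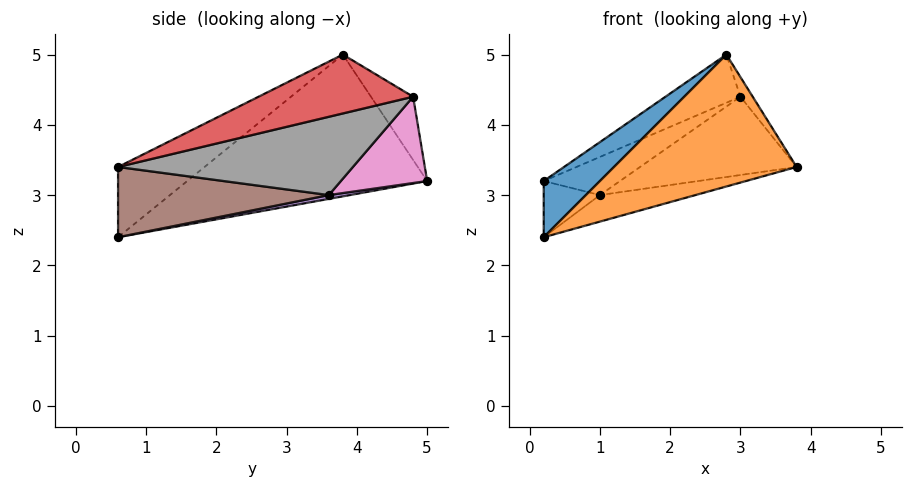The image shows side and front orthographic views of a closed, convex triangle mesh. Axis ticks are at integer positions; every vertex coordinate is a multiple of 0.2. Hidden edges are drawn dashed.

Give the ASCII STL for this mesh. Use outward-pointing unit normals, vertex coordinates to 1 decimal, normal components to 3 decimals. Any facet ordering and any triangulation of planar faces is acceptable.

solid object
 facet normal -0.607 -0.142 0.782
  outer loop
   vertex 2.8 3.8 5.0
   vertex 0.2 5.0 3.2
   vertex 0.2 0.6 2.4
  endloop
 endfacet
 facet normal -0.233 -0.492 0.839
  outer loop
   vertex 2.8 3.8 5.0
   vertex 0.2 0.6 2.4
   vertex 3.8 0.6 3.4
  endloop
 endfacet
 facet normal -0.300 0.534 0.790
  outer loop
   vertex 3.0 4.8 4.4
   vertex 0.2 5.0 3.2
   vertex 2.8 3.8 5.0
  endloop
 endfacet
 facet normal 0.904 0.072 0.421
  outer loop
   vertex 3.0 4.8 4.4
   vertex 2.8 3.8 5.0
   vertex 3.8 0.6 3.4
  endloop
 endfacet
 facet normal 0.067 0.178 -0.982
  outer loop
   vertex 1.0 3.6 3.0
   vertex 0.2 0.6 2.4
   vertex 0.2 5.0 3.2
  endloop
 endfacet
 facet normal 0.266 0.120 -0.957
  outer loop
   vertex 1.0 3.6 3.0
   vertex 3.8 0.6 3.4
   vertex 0.2 0.6 2.4
  endloop
 endfacet
 facet normal 0.390 0.345 -0.854
  outer loop
   vertex 1.0 3.6 3.0
   vertex 0.2 5.0 3.2
   vertex 3.0 4.8 4.4
  endloop
 endfacet
 facet normal 0.429 0.286 -0.857
  outer loop
   vertex 1.0 3.6 3.0
   vertex 3.0 4.8 4.4
   vertex 3.8 0.6 3.4
  endloop
 endfacet
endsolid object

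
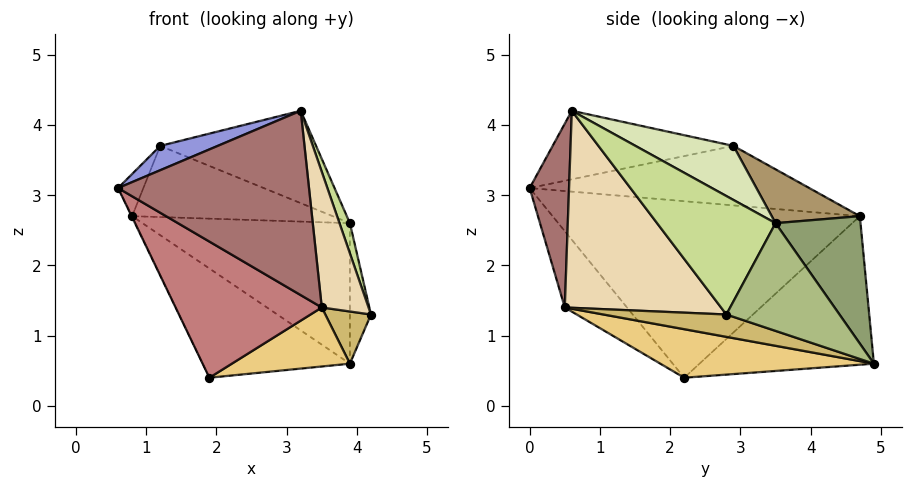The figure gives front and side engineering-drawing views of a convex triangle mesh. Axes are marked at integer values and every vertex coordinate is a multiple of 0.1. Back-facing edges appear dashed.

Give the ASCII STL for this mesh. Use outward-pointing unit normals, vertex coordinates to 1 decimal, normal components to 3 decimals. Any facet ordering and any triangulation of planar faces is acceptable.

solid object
 facet normal -0.901 0.002 -0.433
  outer loop
   vertex 1.9 2.2 0.4
   vertex 0.6 0.0 3.1
   vertex 0.8 4.7 2.7
  endloop
 endfacet
 facet normal -0.523 0.441 -0.730
  outer loop
   vertex 1.9 2.2 0.4
   vertex 0.8 4.7 2.7
   vertex 3.9 4.9 0.6
  endloop
 endfacet
 facet normal -0.364 -0.116 0.924
  outer loop
   vertex 1.2 2.9 3.7
   vertex 0.6 0.0 3.1
   vertex 3.2 0.6 4.2
  endloop
 endfacet
 facet normal -0.869 0.079 0.489
  outer loop
   vertex 1.2 2.9 3.7
   vertex 0.8 4.7 2.7
   vertex 0.6 0.0 3.1
  endloop
 endfacet
 facet normal 0.318 0.777 0.544
  outer loop
   vertex 3.9 3.5 2.6
   vertex 3.9 4.9 0.6
   vertex 0.8 4.7 2.7
  endloop
 endfacet
 facet normal 0.975 0.182 0.127
  outer loop
   vertex 3.9 3.5 2.6
   vertex 4.2 2.8 1.3
   vertex 3.9 4.9 0.6
  endloop
 endfacet
 facet normal 0.960 -0.084 0.267
  outer loop
   vertex 3.9 3.5 2.6
   vertex 3.2 0.6 4.2
   vertex 4.2 2.8 1.3
  endloop
 endfacet
 facet normal 0.262 0.417 0.870
  outer loop
   vertex 3.9 3.5 2.6
   vertex 1.2 2.9 3.7
   vertex 3.2 0.6 4.2
  endloop
 endfacet
 facet normal 0.225 0.511 0.830
  outer loop
   vertex 3.9 3.5 2.6
   vertex 0.8 4.7 2.7
   vertex 1.2 2.9 3.7
  endloop
 endfacet
 facet normal 0.533 -0.198 -0.823
  outer loop
   vertex 3.5 0.5 1.4
   vertex 3.9 4.9 0.6
   vertex 4.2 2.8 1.3
  endloop
 endfacet
 facet normal 0.359 -0.198 -0.912
  outer loop
   vertex 3.5 0.5 1.4
   vertex 1.9 2.2 0.4
   vertex 3.9 4.9 0.6
  endloop
 endfacet
 facet normal 0.952 -0.285 0.112
  outer loop
   vertex 3.5 0.5 1.4
   vertex 4.2 2.8 1.3
   vertex 3.2 0.6 4.2
  endloop
 endfacet
 facet normal 0.202 -0.978 0.057
  outer loop
   vertex 3.5 0.5 1.4
   vertex 3.2 0.6 4.2
   vertex 0.6 0.0 3.1
  endloop
 endfacet
 facet normal -0.285 -0.671 -0.684
  outer loop
   vertex 3.5 0.5 1.4
   vertex 0.6 0.0 3.1
   vertex 1.9 2.2 0.4
  endloop
 endfacet
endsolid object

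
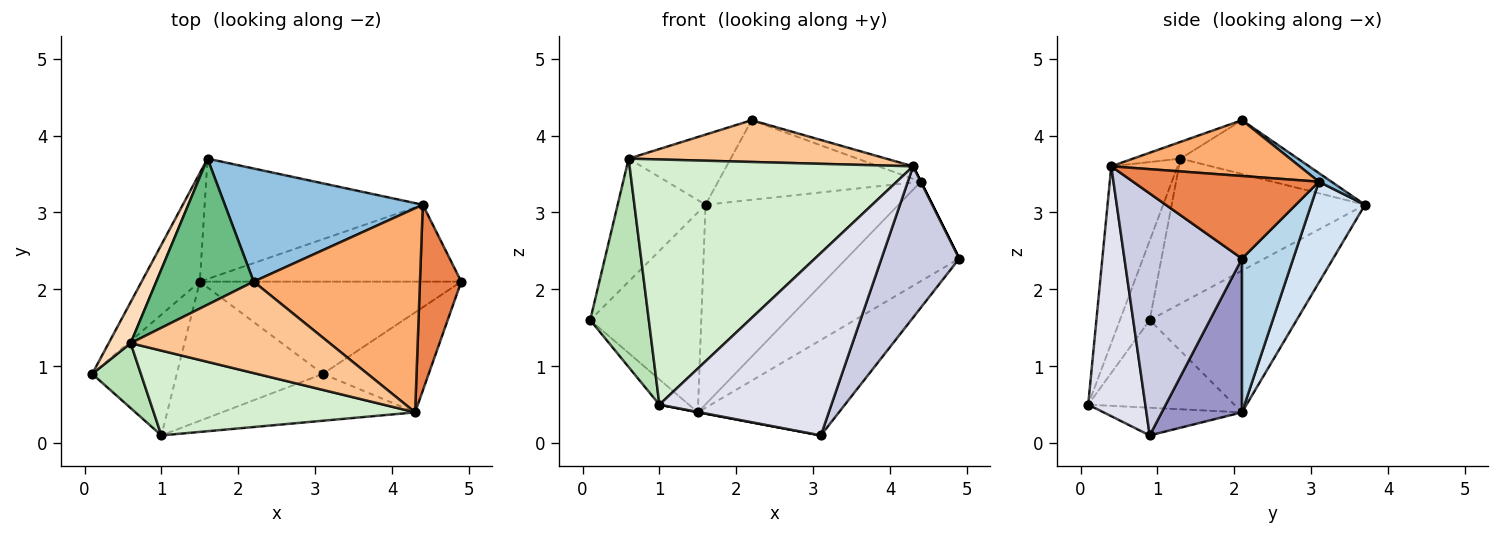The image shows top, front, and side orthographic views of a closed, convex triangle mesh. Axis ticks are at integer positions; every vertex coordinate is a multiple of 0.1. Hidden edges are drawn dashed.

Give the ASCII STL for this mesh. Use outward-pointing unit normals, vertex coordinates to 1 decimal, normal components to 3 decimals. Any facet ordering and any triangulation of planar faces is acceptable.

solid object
 facet normal -0.758 0.573 -0.311
  outer loop
   vertex 1.5 2.1 0.4
   vertex 0.1 0.9 1.6
   vertex 1.6 3.7 3.1
  endloop
 endfacet
 facet normal 0.036 0.575 0.817
  outer loop
   vertex 4.4 3.1 3.4
   vertex 1.6 3.7 3.1
   vertex 2.2 2.1 4.2
  endloop
 endfacet
 facet normal 0.338 0.745 -0.575
  outer loop
   vertex 4.4 3.1 3.4
   vertex 4.9 2.1 2.4
   vertex 1.5 2.1 0.4
  endloop
 endfacet
 facet normal 0.232 0.833 -0.502
  outer loop
   vertex 4.4 3.1 3.4
   vertex 1.5 2.1 0.4
   vertex 1.6 3.7 3.1
  endloop
 endfacet
 facet normal 0.894 0.000 0.447
  outer loop
   vertex 4.4 3.1 3.4
   vertex 4.3 0.4 3.6
   vertex 4.9 2.1 2.4
  endloop
 endfacet
 facet normal 0.318 0.058 0.946
  outer loop
   vertex 4.4 3.1 3.4
   vertex 2.2 2.1 4.2
   vertex 4.3 0.4 3.6
  endloop
 endfacet
 facet normal -0.076 -0.414 0.907
  outer loop
   vertex 0.6 1.3 3.7
   vertex 4.3 0.4 3.6
   vertex 2.2 2.1 4.2
  endloop
 endfacet
 facet normal -0.902 0.410 0.137
  outer loop
   vertex 0.6 1.3 3.7
   vertex 1.6 3.7 3.1
   vertex 0.1 0.9 1.6
  endloop
 endfacet
 facet normal -0.446 0.388 0.807
  outer loop
   vertex 0.6 1.3 3.7
   vertex 2.2 2.1 4.2
   vertex 1.6 3.7 3.1
  endloop
 endfacet
 facet normal -0.712 0.144 -0.687
  outer loop
   vertex 1.0 0.1 0.5
   vertex 0.1 0.9 1.6
   vertex 1.5 2.1 0.4
  endloop
 endfacet
 facet normal -0.437 -0.859 0.268
  outer loop
   vertex 1.0 0.1 0.5
   vertex 0.6 1.3 3.7
   vertex 0.1 0.9 1.6
  endloop
 endfacet
 facet normal -0.216 -0.923 0.319
  outer loop
   vertex 1.0 0.1 0.5
   vertex 4.3 0.4 3.6
   vertex 0.6 1.3 3.7
  endloop
 endfacet
 facet normal 0.378 0.665 -0.643
  outer loop
   vertex 3.1 0.9 0.1
   vertex 1.5 2.1 0.4
   vertex 4.9 2.1 2.4
  endloop
 endfacet
 facet normal -0.186 -0.003 -0.983
  outer loop
   vertex 3.1 0.9 0.1
   vertex 1.0 0.1 0.5
   vertex 1.5 2.1 0.4
  endloop
 endfacet
 facet normal 0.783 -0.518 -0.343
  outer loop
   vertex 3.1 0.9 0.1
   vertex 4.9 2.1 2.4
   vertex 4.3 0.4 3.6
  endloop
 endfacet
 facet normal 0.306 -0.922 -0.237
  outer loop
   vertex 3.1 0.9 0.1
   vertex 4.3 0.4 3.6
   vertex 1.0 0.1 0.5
  endloop
 endfacet
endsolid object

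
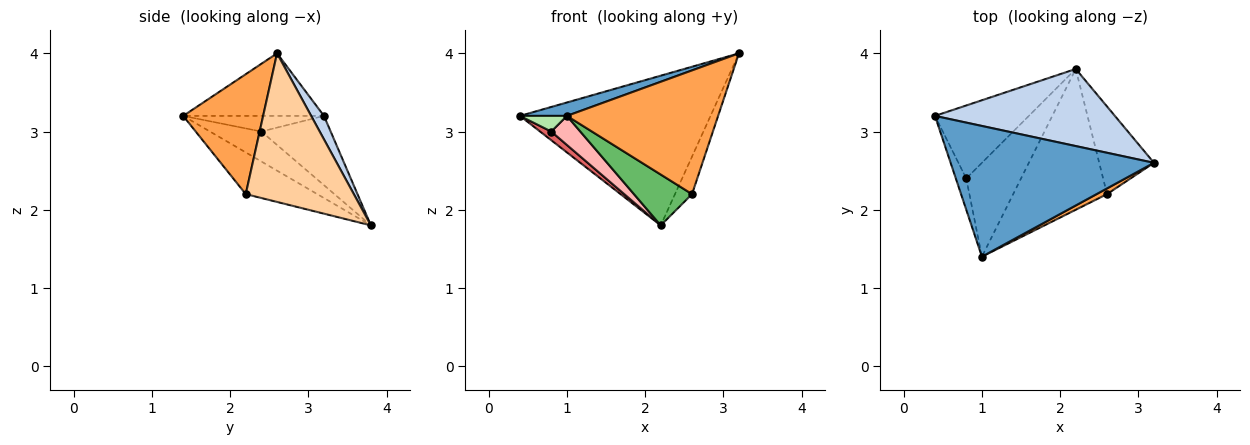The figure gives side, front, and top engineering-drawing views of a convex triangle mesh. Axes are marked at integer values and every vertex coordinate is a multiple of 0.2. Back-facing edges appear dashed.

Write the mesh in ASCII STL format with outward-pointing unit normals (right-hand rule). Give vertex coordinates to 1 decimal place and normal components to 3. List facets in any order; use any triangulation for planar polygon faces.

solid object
 facet normal -0.293 -0.098 0.951
  outer loop
   vertex 1.0 1.4 3.2
   vertex 3.2 2.6 4.0
   vertex 0.4 3.2 3.2
  endloop
 endfacet
 facet normal 0.060 0.887 0.457
  outer loop
   vertex 2.2 3.8 1.8
   vertex 0.4 3.2 3.2
   vertex 3.2 2.6 4.0
  endloop
 endfacet
 facet normal 0.467 -0.883 0.041
  outer loop
   vertex 2.6 2.2 2.2
   vertex 3.2 2.6 4.0
   vertex 1.0 1.4 3.2
  endloop
 endfacet
 facet normal 0.928 0.147 -0.342
  outer loop
   vertex 2.6 2.2 2.2
   vertex 2.2 3.8 1.8
   vertex 3.2 2.6 4.0
  endloop
 endfacet
 facet normal -0.386 -0.313 -0.868
  outer loop
   vertex 2.6 2.2 2.2
   vertex 1.0 1.4 3.2
   vertex 2.2 3.8 1.8
  endloop
 endfacet
 facet normal -0.802 -0.267 -0.535
  outer loop
   vertex 0.8 2.4 3.0
   vertex 1.0 1.4 3.2
   vertex 0.4 3.2 3.2
  endloop
 endfacet
 facet normal -0.591 -0.095 -0.801
  outer loop
   vertex 0.8 2.4 3.0
   vertex 0.4 3.2 3.2
   vertex 2.2 3.8 1.8
  endloop
 endfacet
 facet normal -0.464 -0.262 -0.846
  outer loop
   vertex 0.8 2.4 3.0
   vertex 2.2 3.8 1.8
   vertex 1.0 1.4 3.2
  endloop
 endfacet
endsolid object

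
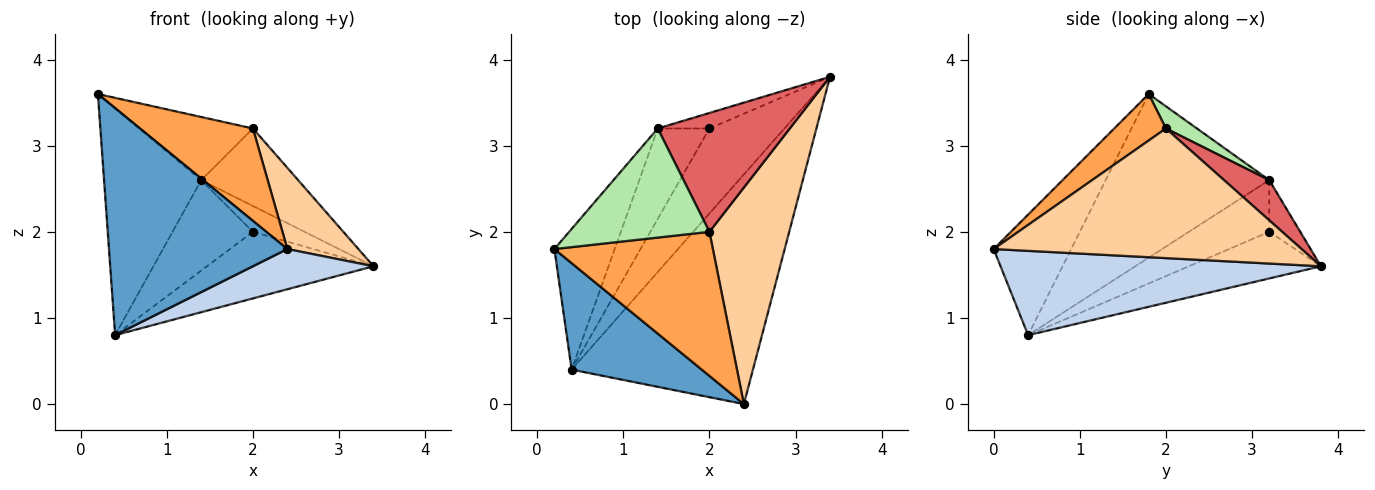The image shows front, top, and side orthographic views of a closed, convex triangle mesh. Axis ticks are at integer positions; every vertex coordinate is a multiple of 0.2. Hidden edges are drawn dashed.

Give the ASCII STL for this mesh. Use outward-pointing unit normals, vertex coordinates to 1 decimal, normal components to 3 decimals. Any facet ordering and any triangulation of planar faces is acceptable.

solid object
 facet normal -0.366 -0.843 0.395
  outer loop
   vertex 0.4 0.4 0.8
   vertex 2.4 0.0 1.8
   vertex 0.2 1.8 3.6
  endloop
 endfacet
 facet normal 0.416 -0.157 -0.896
  outer loop
   vertex 0.4 0.4 0.8
   vertex 3.4 3.8 1.6
   vertex 2.4 0.0 1.8
  endloop
 endfacet
 facet normal 0.240 -0.524 0.817
  outer loop
   vertex 2.0 2.0 3.2
   vertex 0.2 1.8 3.6
   vertex 2.4 0.0 1.8
  endloop
 endfacet
 facet normal 0.836 -0.193 0.514
  outer loop
   vertex 2.0 2.0 3.2
   vertex 2.4 0.0 1.8
   vertex 3.4 3.8 1.6
  endloop
 endfacet
 facet normal -0.820 0.487 -0.302
  outer loop
   vertex 1.4 3.2 2.6
   vertex 0.4 0.4 0.8
   vertex 0.2 1.8 3.6
  endloop
 endfacet
 facet normal 0.135 0.496 0.857
  outer loop
   vertex 1.4 3.2 2.6
   vertex 0.2 1.8 3.6
   vertex 2.0 2.0 3.2
  endloop
 endfacet
 facet normal 0.247 0.529 0.812
  outer loop
   vertex 1.4 3.2 2.6
   vertex 2.0 2.0 3.2
   vertex 3.4 3.8 1.6
  endloop
 endfacet
 facet normal -0.439 0.554 -0.707
  outer loop
   vertex 2.0 3.2 2.0
   vertex 3.4 3.8 1.6
   vertex 0.4 0.4 0.8
  endloop
 endfacet
 facet normal -0.457 0.762 -0.457
  outer loop
   vertex 2.0 3.2 2.0
   vertex 1.4 3.2 2.6
   vertex 3.4 3.8 1.6
  endloop
 endfacet
 facet normal -0.577 0.577 -0.577
  outer loop
   vertex 2.0 3.2 2.0
   vertex 0.4 0.4 0.8
   vertex 1.4 3.2 2.6
  endloop
 endfacet
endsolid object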